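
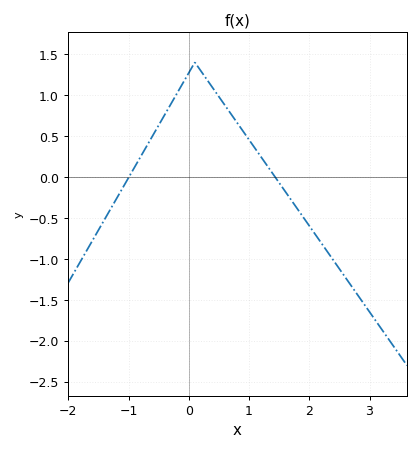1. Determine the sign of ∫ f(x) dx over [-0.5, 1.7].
positive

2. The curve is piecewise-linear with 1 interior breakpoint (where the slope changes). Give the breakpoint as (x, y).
(0.1, 1.4)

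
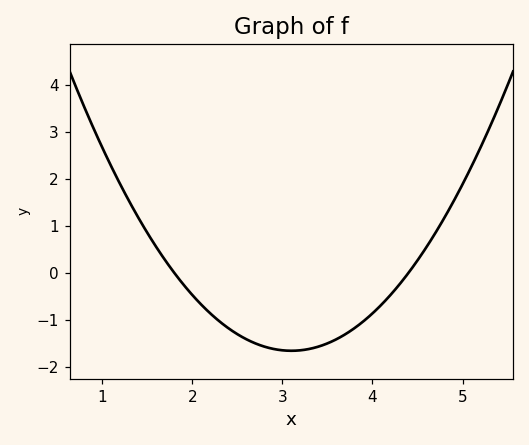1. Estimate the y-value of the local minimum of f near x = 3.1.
-1.66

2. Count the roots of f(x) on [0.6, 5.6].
2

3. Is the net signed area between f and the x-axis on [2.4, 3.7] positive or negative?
negative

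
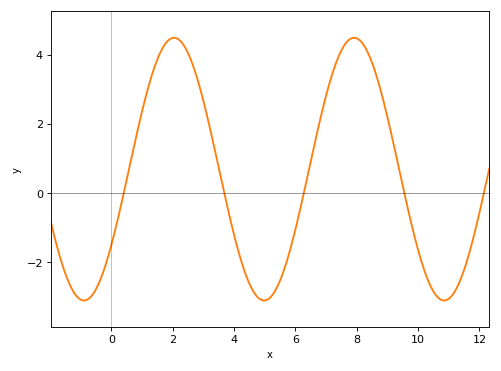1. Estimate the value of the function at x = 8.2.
4.31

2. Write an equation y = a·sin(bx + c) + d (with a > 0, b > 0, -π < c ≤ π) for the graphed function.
y = 3.8sin(1.07x - 0.612) + 0.69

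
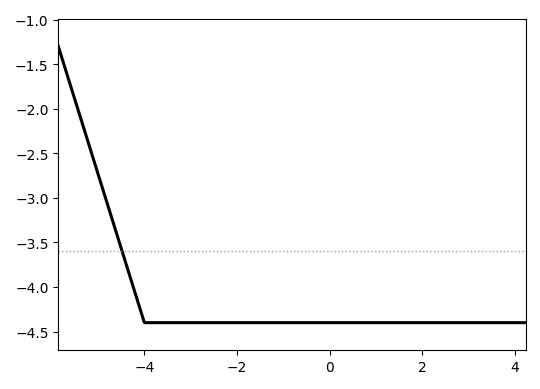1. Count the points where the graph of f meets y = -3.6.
1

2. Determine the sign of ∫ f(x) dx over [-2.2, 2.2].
negative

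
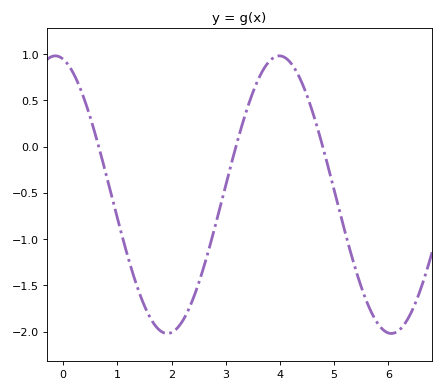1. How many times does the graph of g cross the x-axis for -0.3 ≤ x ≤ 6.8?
3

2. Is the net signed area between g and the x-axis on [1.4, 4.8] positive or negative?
negative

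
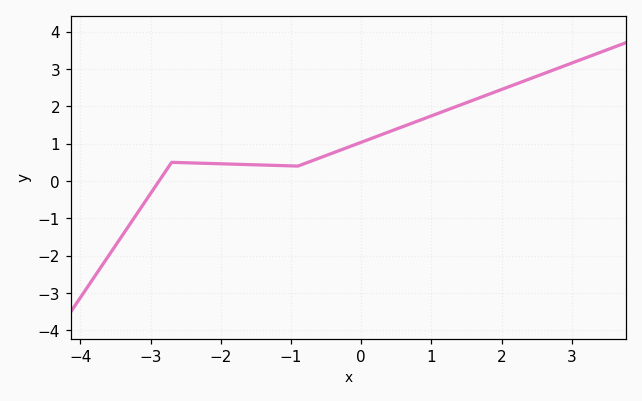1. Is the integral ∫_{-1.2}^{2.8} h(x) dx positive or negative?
positive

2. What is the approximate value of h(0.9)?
1.67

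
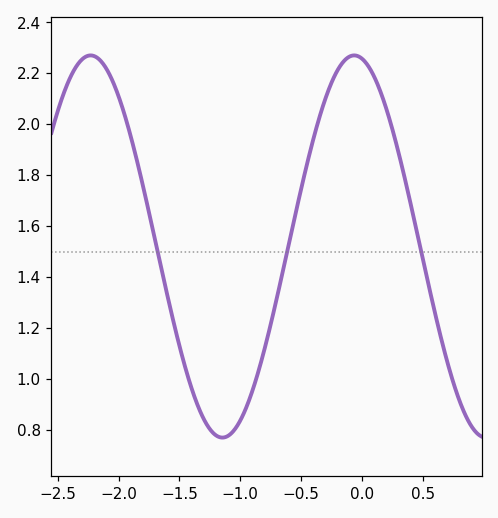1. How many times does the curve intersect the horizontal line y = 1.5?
3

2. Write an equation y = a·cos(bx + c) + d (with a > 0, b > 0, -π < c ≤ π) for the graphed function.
y = 0.75cos(2.9x + 0.182) + 1.52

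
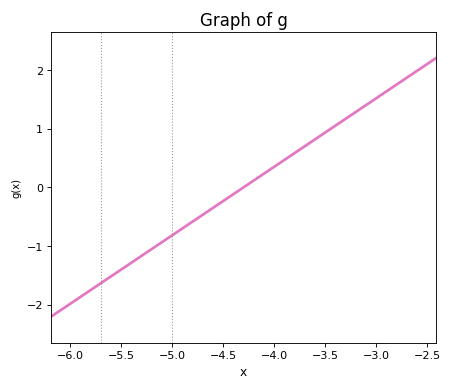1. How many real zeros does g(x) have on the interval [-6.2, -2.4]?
1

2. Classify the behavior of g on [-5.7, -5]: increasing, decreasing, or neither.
increasing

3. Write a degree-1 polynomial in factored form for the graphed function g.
y = 1.17(x + 4.3)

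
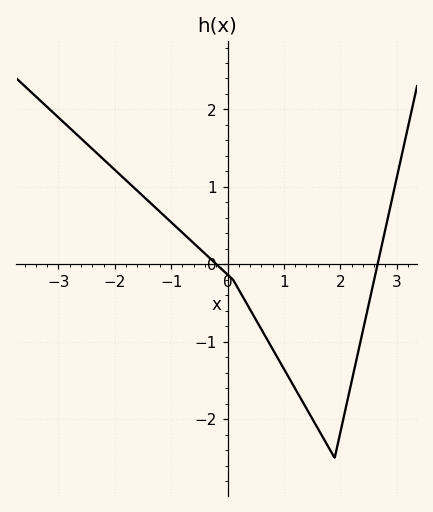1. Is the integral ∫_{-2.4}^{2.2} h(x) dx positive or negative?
negative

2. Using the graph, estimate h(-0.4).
0.138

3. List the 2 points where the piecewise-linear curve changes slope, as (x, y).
(0.1, -0.2); (1.9, -2.5)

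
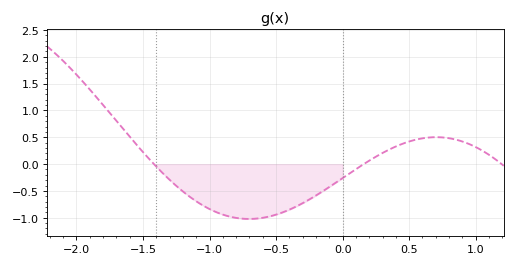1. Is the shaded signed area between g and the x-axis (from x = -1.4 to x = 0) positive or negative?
negative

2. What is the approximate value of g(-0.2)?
-0.585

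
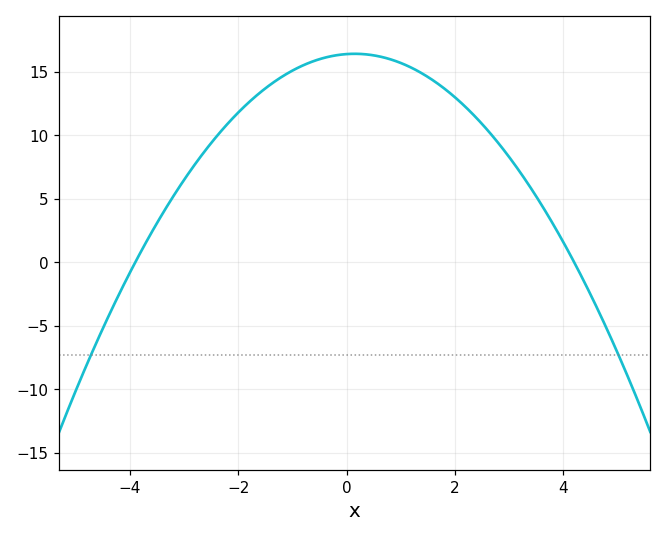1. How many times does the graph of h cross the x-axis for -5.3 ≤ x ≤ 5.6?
2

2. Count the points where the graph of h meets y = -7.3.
2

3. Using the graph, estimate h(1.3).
15.1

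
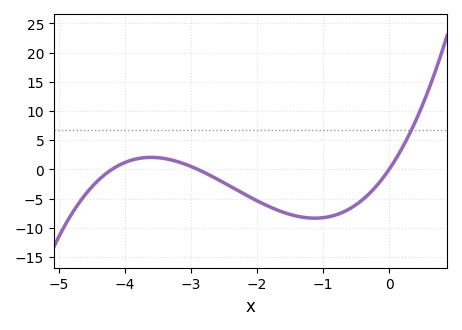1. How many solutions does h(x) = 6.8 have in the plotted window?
1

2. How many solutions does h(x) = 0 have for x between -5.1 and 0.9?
3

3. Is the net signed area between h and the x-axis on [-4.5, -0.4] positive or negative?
negative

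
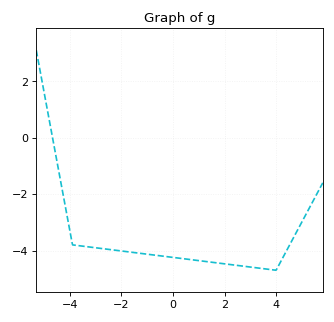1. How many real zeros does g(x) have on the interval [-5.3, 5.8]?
1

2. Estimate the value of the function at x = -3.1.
-3.89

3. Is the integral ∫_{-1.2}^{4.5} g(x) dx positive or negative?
negative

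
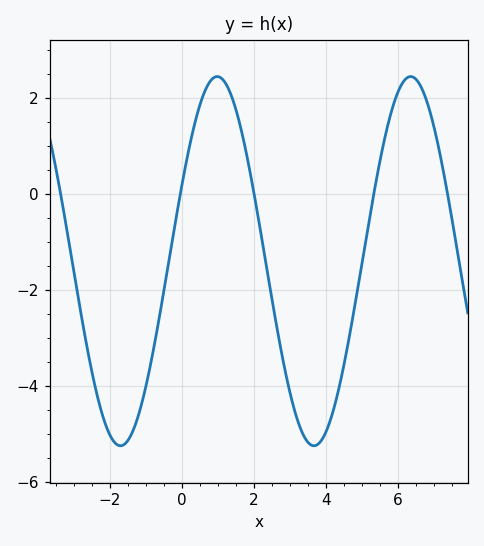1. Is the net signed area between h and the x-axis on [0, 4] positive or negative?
negative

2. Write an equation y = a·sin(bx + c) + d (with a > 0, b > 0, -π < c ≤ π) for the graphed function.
y = 3.84sin(1.2x + 0.42) - 1.4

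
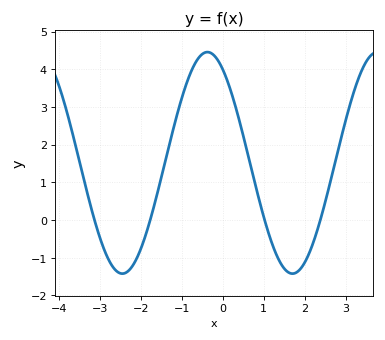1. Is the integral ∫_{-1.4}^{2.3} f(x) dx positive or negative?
positive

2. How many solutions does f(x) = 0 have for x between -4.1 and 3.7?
4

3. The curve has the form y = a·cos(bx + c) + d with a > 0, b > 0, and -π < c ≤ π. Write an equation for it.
y = 2.94cos(1.51x + 0.572) + 1.52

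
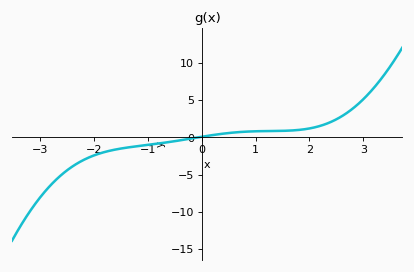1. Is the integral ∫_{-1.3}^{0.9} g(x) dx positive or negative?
negative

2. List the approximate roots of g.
-0.062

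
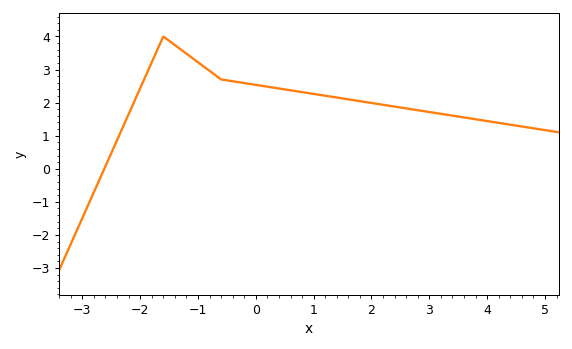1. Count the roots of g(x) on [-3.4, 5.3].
1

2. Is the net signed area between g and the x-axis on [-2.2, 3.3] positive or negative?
positive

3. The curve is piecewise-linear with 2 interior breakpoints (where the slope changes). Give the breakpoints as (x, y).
(-1.6, 4); (-0.6, 2.7)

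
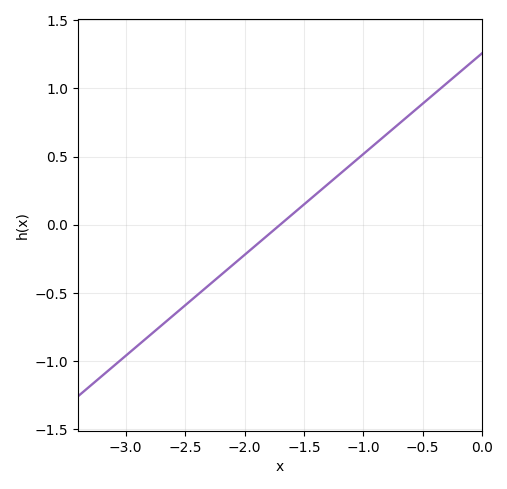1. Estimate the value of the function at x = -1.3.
0.296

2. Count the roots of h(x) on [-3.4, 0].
1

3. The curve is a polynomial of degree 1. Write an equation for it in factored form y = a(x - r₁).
y = 0.74(x + 1.7)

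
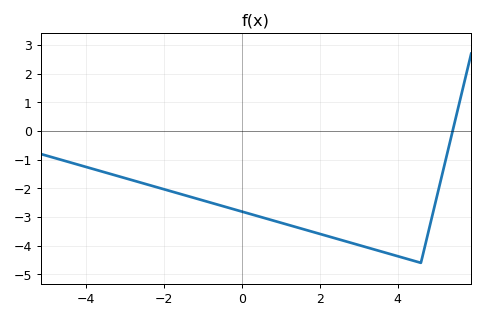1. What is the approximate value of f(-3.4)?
-1.49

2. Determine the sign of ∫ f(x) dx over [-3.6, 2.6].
negative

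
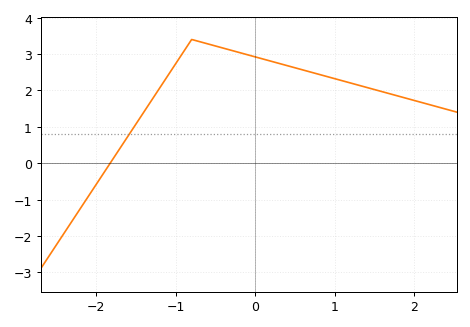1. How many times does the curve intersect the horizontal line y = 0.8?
1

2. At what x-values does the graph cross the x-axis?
-1.83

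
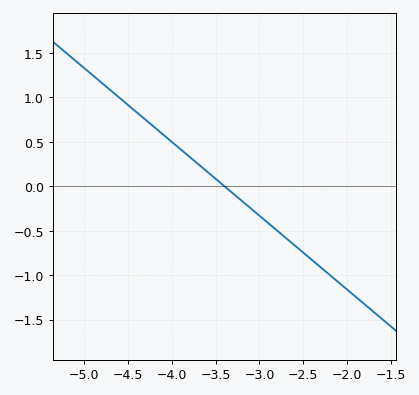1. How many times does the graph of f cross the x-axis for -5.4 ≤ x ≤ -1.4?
1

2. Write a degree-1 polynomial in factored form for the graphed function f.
y = -0.83(x + 3.4)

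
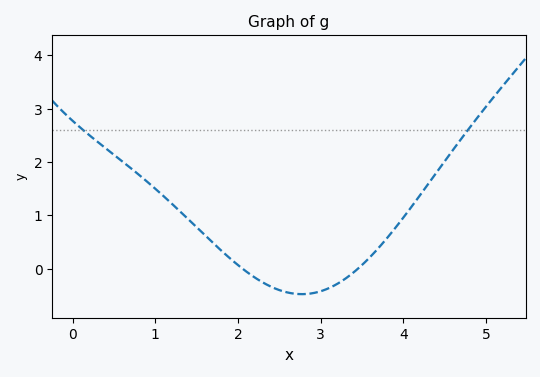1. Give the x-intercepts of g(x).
2.1, 3.5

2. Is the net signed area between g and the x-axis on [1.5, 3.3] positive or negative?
negative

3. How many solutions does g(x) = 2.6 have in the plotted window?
2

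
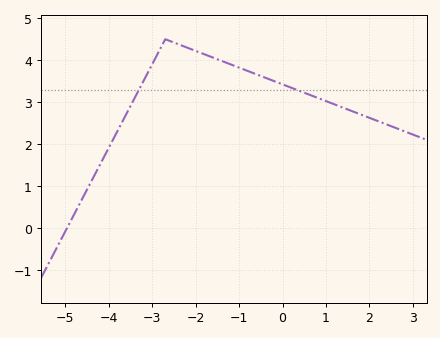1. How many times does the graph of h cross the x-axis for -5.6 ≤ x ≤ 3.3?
1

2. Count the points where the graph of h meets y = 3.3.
2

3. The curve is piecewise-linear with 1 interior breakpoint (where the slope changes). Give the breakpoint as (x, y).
(-2.7, 4.5)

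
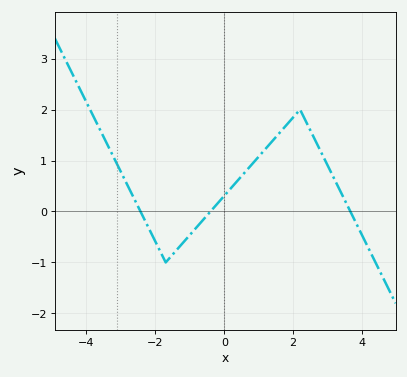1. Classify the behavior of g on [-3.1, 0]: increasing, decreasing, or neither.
neither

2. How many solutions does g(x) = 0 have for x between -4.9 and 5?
3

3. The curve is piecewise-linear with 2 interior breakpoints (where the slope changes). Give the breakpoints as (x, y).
(-1.7, -1); (2.2, 2)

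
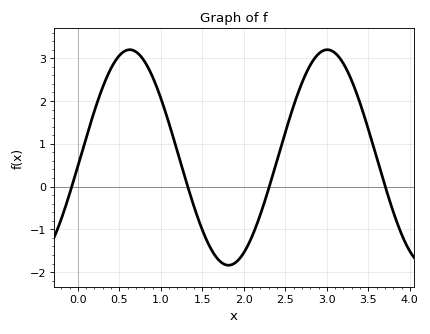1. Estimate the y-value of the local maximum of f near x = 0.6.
3.2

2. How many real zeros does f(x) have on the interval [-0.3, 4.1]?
4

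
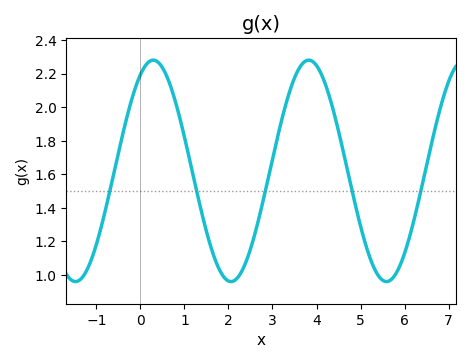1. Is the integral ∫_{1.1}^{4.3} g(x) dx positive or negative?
positive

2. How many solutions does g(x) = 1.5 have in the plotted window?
5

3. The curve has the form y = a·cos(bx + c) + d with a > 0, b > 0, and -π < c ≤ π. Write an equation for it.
y = 0.66cos(1.78x - 0.522) + 1.62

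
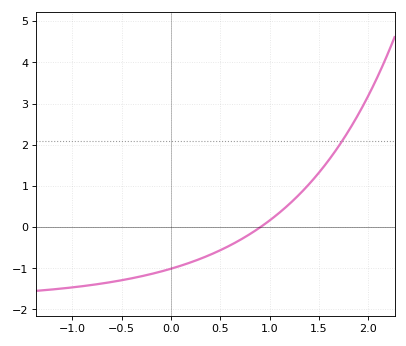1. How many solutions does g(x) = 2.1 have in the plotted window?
1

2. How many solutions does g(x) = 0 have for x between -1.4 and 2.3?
1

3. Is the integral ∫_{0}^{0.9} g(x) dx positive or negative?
negative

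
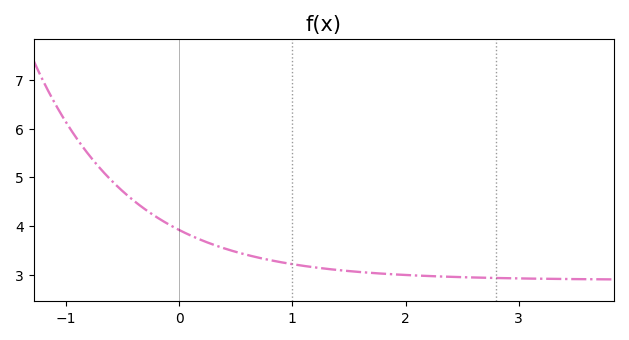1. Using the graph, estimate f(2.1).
2.98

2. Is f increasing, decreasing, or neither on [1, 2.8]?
decreasing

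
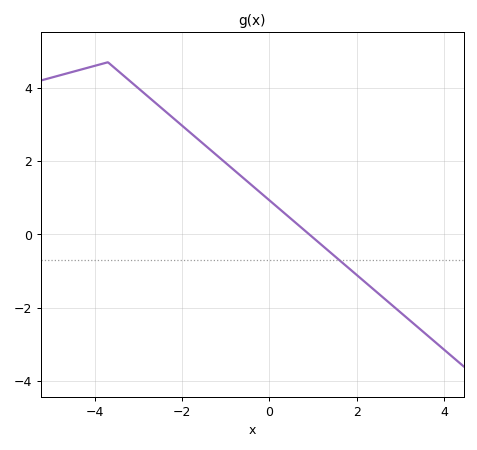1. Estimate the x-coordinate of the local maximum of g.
-3.7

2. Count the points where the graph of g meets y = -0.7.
1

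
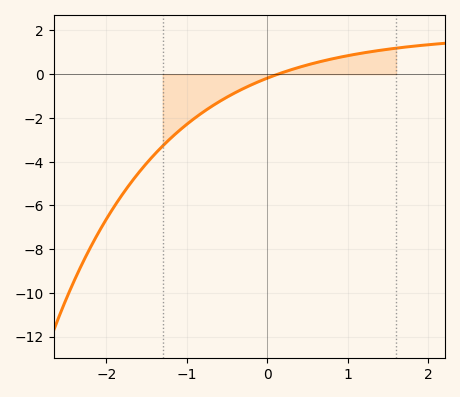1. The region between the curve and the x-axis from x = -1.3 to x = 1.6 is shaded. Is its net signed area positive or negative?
negative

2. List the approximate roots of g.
0.131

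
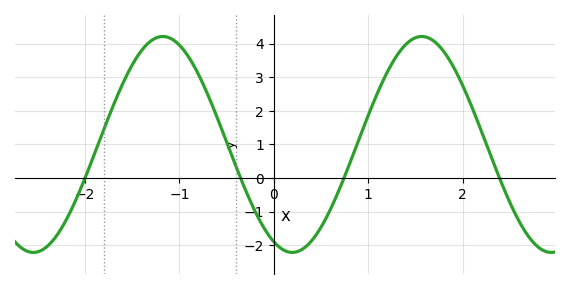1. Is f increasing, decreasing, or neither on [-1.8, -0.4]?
neither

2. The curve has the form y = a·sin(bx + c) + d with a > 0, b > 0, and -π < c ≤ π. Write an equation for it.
y = 3.22sin(2.3x - 2) + 1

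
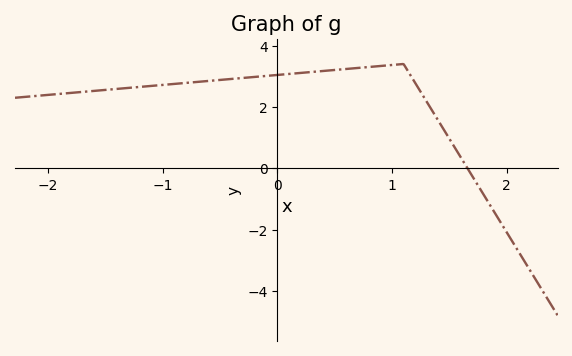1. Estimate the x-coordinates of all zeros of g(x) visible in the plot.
1.7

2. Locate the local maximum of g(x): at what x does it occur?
1.1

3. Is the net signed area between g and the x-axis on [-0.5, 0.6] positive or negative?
positive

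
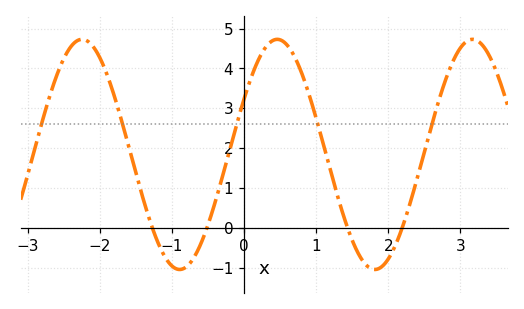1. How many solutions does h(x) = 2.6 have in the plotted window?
5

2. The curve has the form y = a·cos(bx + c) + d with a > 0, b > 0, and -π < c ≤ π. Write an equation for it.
y = 2.89cos(2.3x - 1.1) + 1.84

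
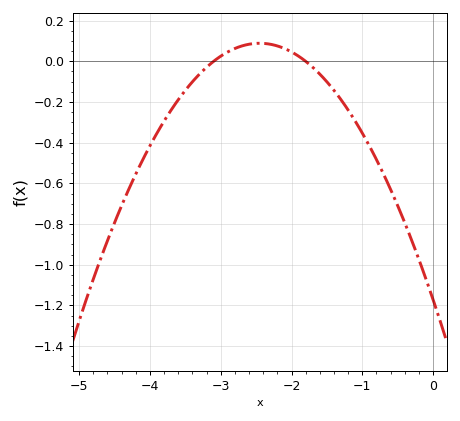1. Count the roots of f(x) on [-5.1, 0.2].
2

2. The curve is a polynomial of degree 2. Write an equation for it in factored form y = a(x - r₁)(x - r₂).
y = -0.21(x + 3.1)(x + 1.8)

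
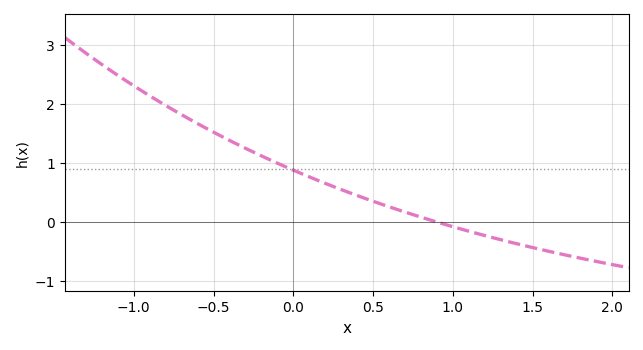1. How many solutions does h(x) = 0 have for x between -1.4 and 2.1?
1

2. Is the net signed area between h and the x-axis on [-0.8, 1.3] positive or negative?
positive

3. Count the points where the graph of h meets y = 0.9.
1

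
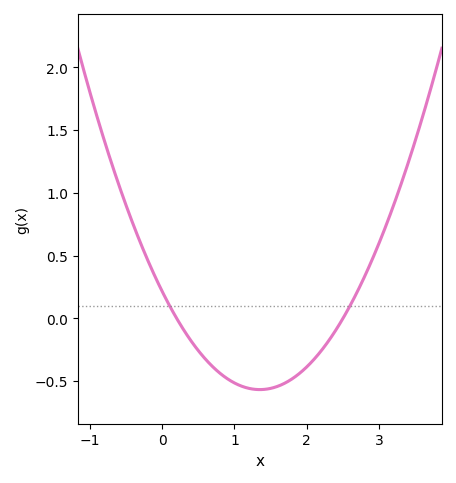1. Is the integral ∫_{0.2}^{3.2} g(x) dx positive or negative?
negative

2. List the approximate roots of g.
0.2, 2.5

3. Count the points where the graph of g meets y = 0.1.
2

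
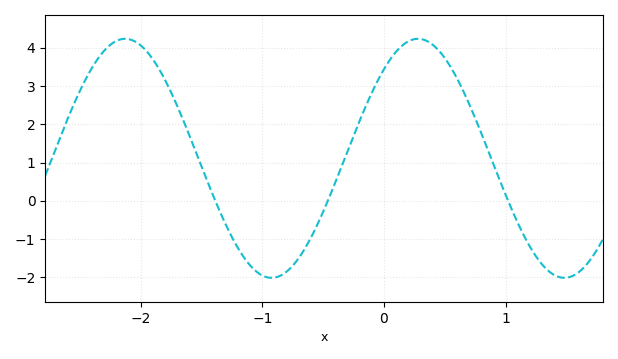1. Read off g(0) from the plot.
3.44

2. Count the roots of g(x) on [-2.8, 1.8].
3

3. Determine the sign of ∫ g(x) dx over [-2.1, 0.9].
positive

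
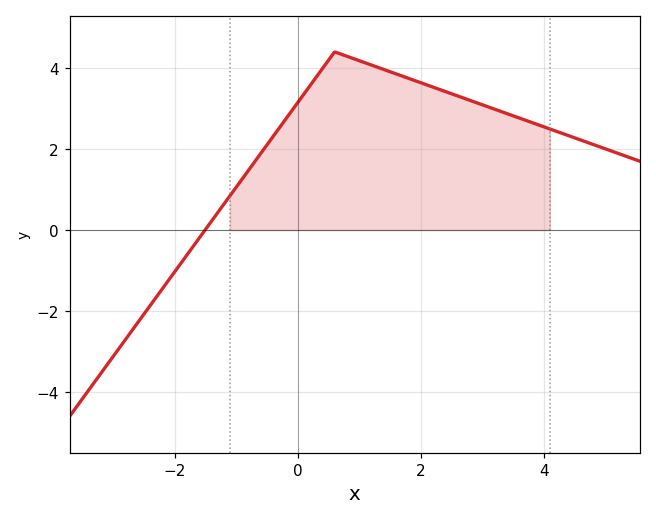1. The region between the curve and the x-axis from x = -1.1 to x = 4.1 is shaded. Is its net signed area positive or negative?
positive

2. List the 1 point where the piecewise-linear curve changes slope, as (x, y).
(0.6, 4.4)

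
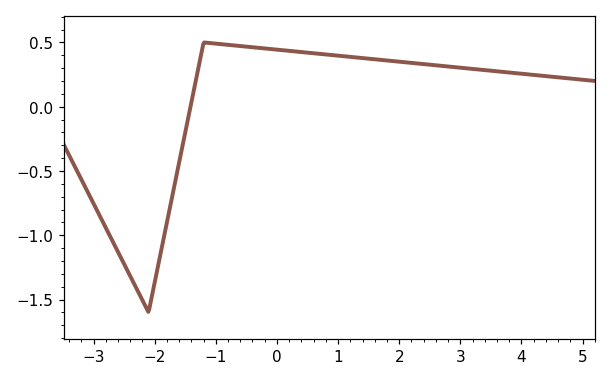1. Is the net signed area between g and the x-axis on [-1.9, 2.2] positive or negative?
positive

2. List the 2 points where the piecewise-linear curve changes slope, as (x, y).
(-2.1, -1.6); (-1.2, 0.5)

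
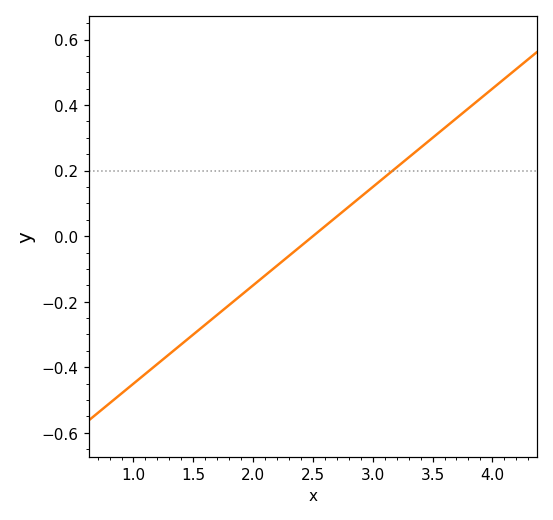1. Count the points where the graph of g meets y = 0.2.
1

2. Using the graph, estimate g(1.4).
-0.32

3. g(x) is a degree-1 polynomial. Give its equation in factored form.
y = 0.3(x - 2.5)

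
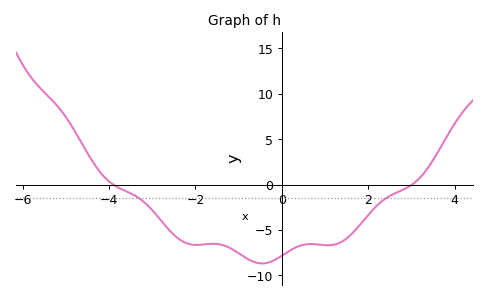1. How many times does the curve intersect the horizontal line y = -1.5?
2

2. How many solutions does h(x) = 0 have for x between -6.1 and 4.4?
2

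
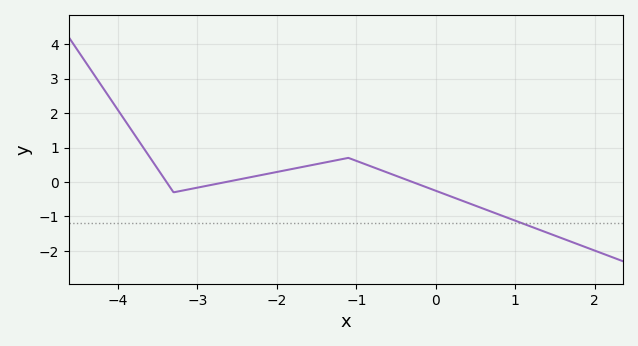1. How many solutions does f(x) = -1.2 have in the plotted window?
1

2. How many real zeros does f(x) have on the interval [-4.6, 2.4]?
3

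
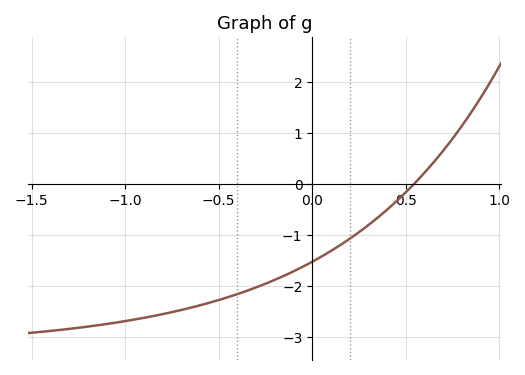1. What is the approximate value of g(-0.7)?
-2.47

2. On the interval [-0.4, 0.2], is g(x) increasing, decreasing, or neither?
increasing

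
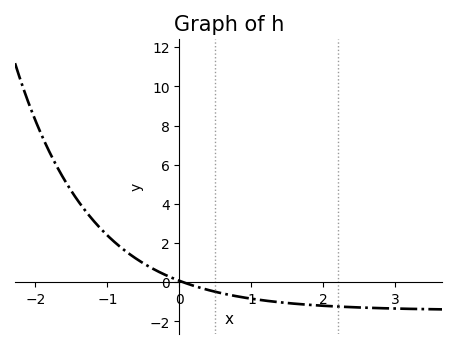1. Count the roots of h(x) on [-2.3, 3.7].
1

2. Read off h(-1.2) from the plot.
3.2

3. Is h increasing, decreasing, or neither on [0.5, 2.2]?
decreasing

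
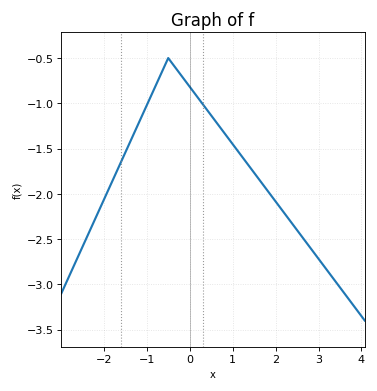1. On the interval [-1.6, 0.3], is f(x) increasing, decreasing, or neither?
neither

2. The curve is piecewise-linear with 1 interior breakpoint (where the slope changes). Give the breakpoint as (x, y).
(-0.5, -0.5)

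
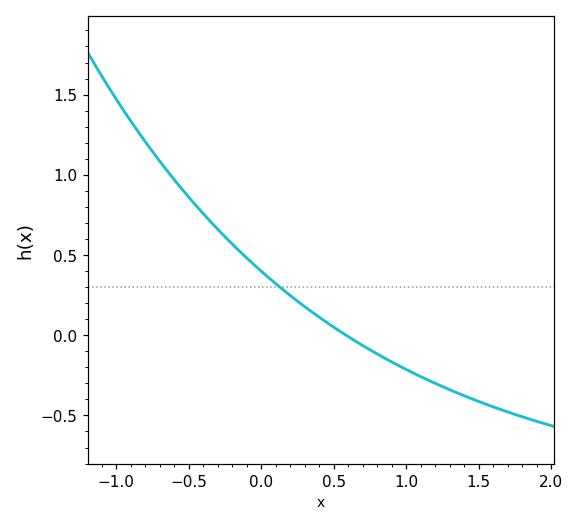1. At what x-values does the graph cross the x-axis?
0.6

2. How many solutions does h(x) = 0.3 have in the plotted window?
1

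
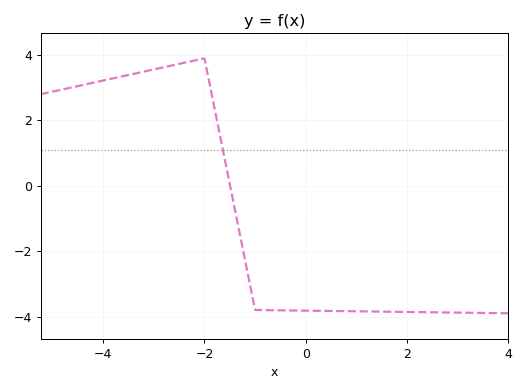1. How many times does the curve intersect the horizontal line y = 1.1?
1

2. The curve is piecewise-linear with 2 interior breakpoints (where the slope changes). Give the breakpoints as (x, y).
(-2, 3.9); (-1, -3.8)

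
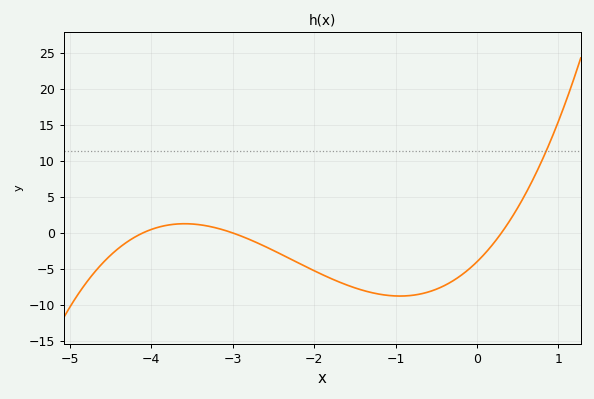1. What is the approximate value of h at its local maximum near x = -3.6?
1.28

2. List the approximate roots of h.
-4.1, -3, 0.3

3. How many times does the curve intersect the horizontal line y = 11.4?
1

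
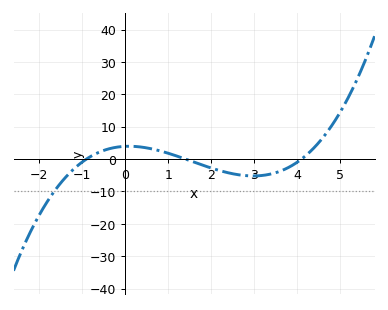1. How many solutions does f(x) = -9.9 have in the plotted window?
1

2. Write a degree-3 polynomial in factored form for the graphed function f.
y = 0.76(x + 0.9)(x - 1.4)(x - 4.1)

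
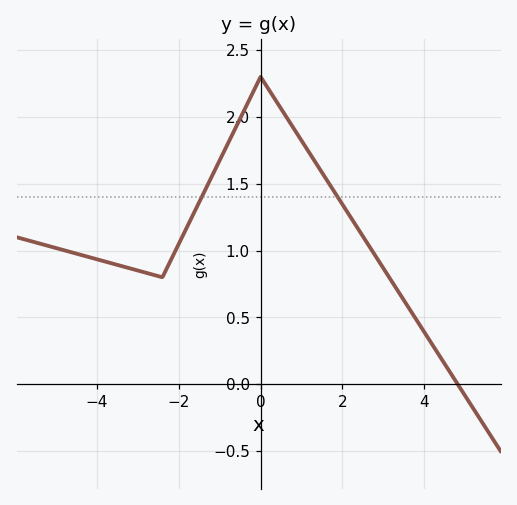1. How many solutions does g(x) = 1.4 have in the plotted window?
2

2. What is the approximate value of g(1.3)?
1.68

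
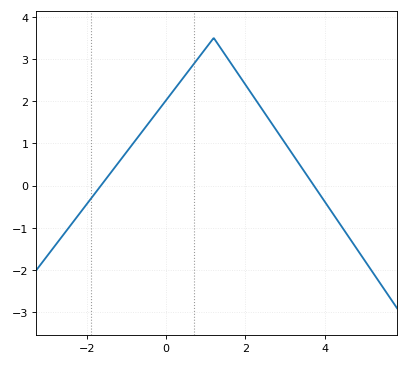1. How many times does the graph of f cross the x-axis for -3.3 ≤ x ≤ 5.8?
2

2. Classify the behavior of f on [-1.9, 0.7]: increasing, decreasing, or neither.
increasing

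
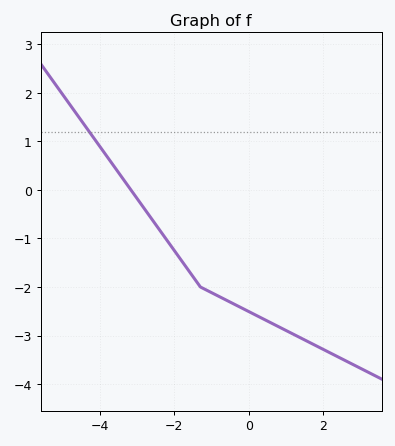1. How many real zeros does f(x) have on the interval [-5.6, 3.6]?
1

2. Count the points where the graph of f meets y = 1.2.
1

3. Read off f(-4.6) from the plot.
1.54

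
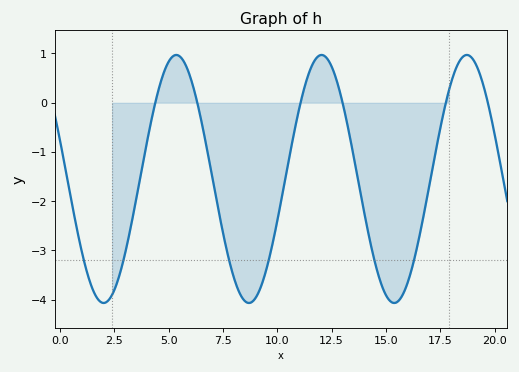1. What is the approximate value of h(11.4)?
0.529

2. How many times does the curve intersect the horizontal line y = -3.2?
6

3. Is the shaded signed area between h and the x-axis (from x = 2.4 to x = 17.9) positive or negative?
negative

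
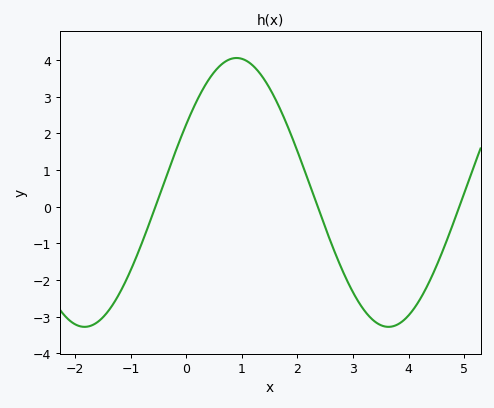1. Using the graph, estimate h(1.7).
2.6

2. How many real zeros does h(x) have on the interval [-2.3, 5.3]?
3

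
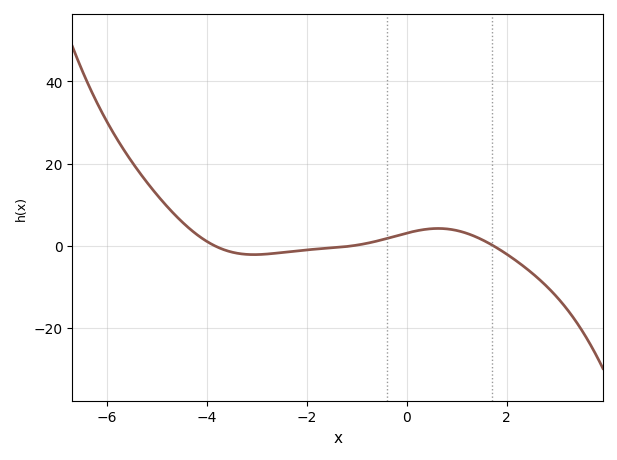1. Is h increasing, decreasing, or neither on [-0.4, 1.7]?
neither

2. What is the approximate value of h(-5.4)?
18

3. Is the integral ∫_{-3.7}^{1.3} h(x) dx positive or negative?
positive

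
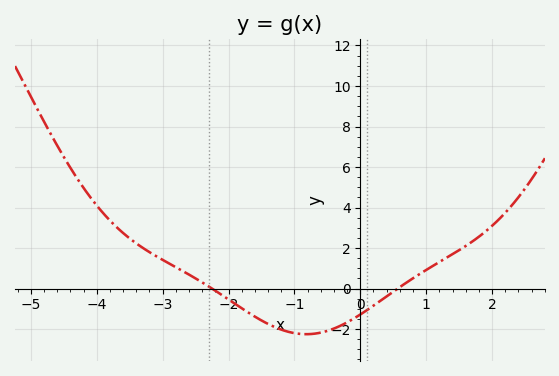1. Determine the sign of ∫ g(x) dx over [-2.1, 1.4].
negative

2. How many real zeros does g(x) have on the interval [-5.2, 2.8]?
2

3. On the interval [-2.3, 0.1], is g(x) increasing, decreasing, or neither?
neither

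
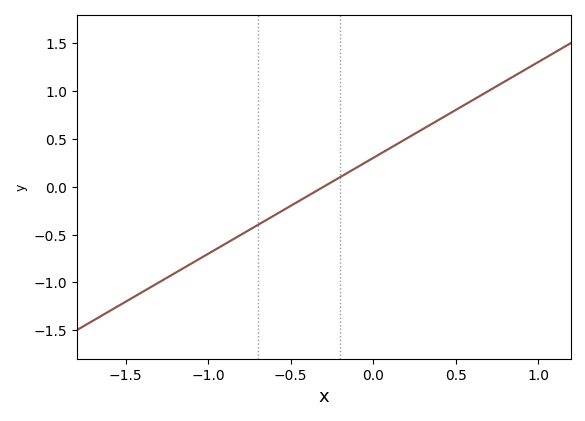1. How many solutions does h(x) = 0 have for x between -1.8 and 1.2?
1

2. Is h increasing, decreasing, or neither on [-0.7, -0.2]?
increasing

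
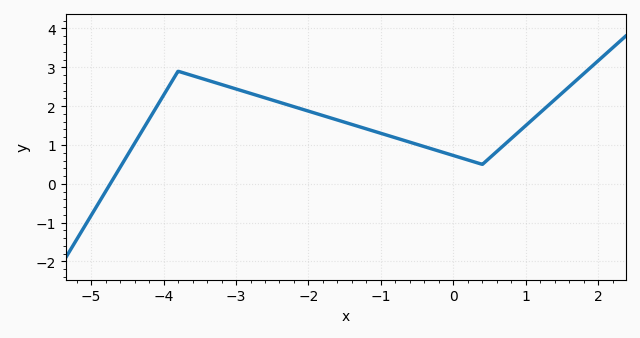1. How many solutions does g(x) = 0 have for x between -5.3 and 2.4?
1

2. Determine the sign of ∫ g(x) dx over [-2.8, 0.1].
positive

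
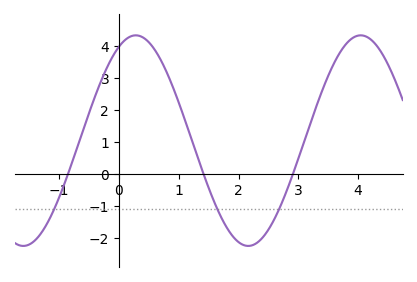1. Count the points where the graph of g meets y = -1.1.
3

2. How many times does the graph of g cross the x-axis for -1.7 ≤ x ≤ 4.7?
3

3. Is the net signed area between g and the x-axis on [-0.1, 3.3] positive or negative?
positive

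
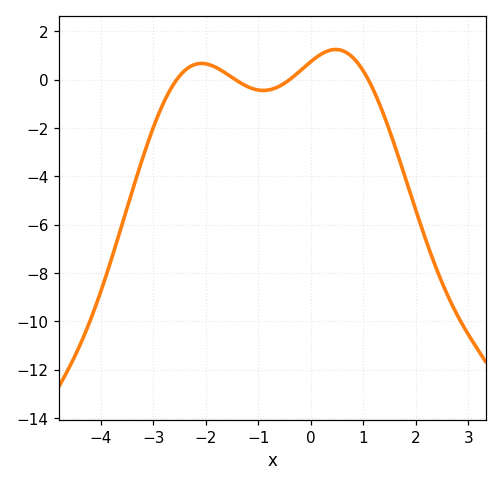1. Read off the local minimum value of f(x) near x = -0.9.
-0.45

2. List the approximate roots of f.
-2.55, -1.44, -0.402, 1.09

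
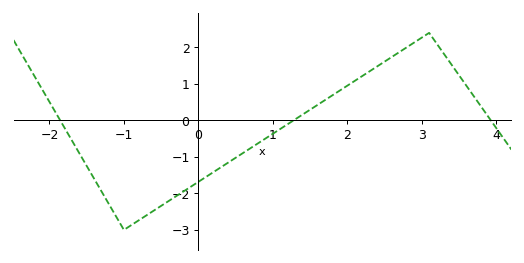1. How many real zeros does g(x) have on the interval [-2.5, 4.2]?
3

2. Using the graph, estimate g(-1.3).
-1.95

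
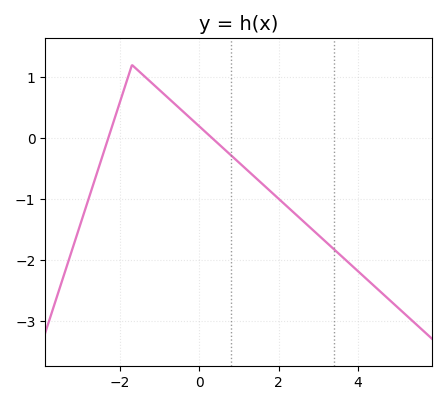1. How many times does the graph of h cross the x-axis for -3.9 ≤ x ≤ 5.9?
2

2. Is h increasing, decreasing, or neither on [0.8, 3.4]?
decreasing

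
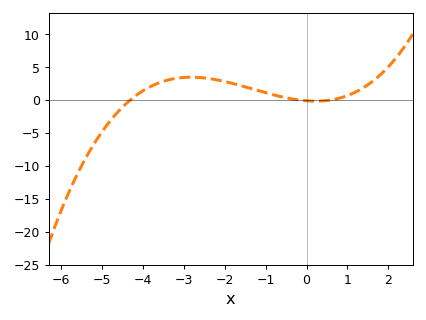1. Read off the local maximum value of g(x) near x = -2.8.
3.45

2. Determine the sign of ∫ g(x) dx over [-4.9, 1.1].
positive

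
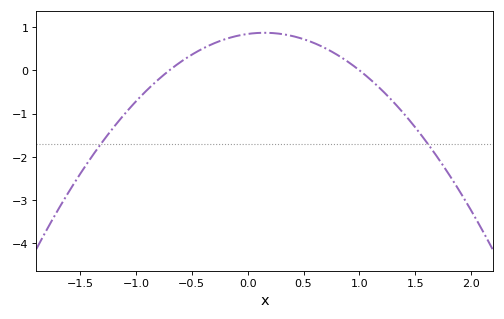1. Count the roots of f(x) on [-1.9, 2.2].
2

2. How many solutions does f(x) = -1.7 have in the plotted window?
2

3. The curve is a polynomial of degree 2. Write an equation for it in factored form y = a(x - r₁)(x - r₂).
y = -1.2(x + 0.7)(x - 1)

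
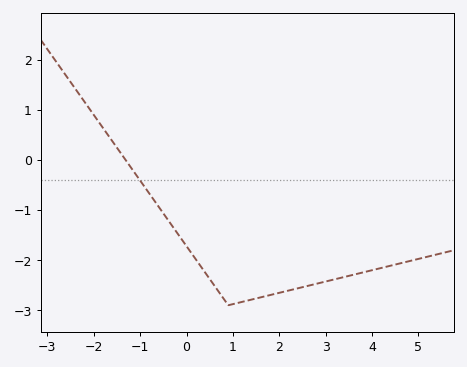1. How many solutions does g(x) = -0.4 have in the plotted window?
1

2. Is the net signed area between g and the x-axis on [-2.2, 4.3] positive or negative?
negative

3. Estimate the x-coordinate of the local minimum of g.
0.8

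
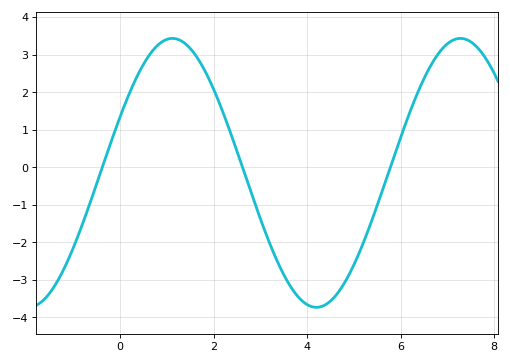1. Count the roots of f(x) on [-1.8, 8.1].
3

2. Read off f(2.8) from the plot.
-0.7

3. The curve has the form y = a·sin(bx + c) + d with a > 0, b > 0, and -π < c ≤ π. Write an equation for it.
y = 3.58sin(1x + 0.43) - 0.15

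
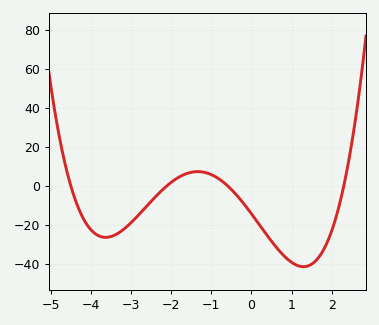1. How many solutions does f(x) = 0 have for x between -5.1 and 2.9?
4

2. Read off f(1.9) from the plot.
-28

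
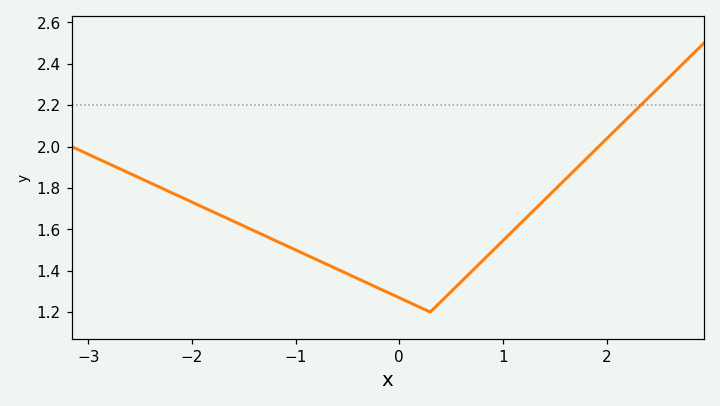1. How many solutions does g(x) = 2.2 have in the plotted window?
1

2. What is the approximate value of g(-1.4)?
1.6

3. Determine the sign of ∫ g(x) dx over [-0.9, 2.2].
positive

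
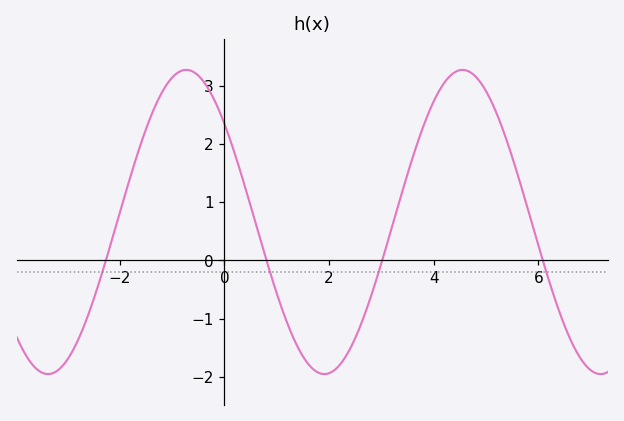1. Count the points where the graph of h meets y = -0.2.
4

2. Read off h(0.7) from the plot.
0.316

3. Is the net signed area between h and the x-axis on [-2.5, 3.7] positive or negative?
positive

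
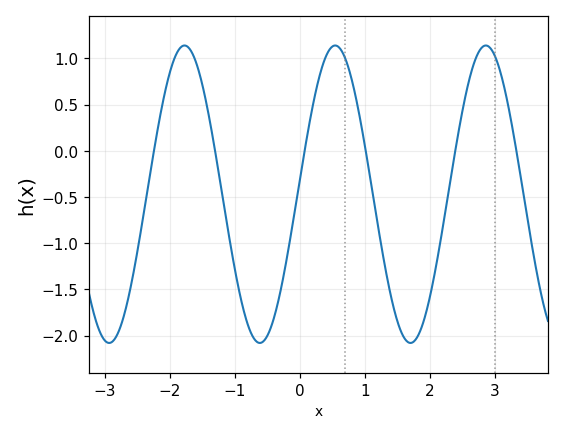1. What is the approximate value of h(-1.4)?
0.35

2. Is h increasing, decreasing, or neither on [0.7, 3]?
neither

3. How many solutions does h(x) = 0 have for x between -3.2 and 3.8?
6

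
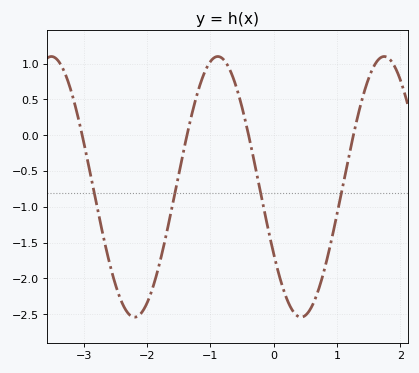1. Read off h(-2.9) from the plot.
-0.5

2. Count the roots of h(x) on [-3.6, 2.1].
4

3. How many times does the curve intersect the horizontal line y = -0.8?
4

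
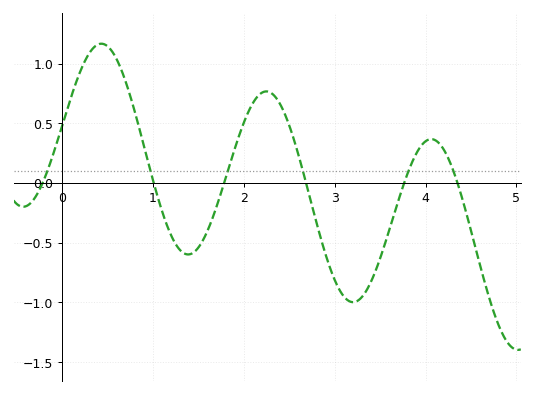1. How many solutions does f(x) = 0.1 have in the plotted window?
6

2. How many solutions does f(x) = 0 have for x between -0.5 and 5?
6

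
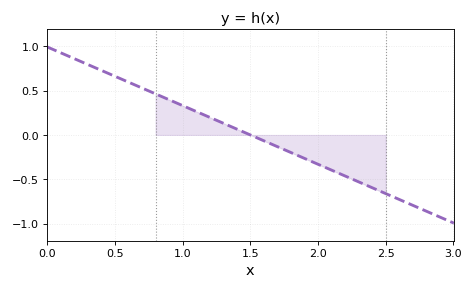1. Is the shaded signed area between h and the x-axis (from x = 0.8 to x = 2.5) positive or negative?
negative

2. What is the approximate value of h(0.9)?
0.396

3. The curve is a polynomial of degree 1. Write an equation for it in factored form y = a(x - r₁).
y = -0.66(x - 1.5)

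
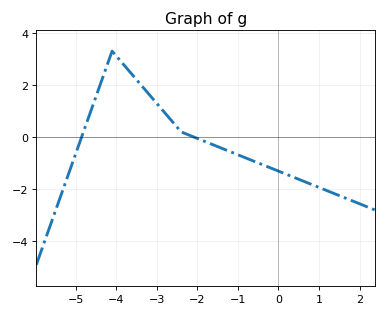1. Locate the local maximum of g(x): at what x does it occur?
-4.1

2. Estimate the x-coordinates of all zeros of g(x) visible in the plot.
-4.85, -2.08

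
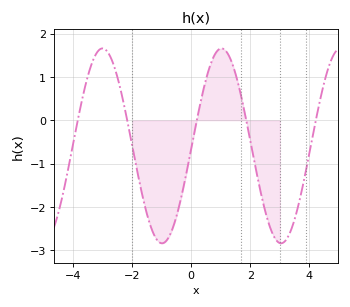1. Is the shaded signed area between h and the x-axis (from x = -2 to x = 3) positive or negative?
negative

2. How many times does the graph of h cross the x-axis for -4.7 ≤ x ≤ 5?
5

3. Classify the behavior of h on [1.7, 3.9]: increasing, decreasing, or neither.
neither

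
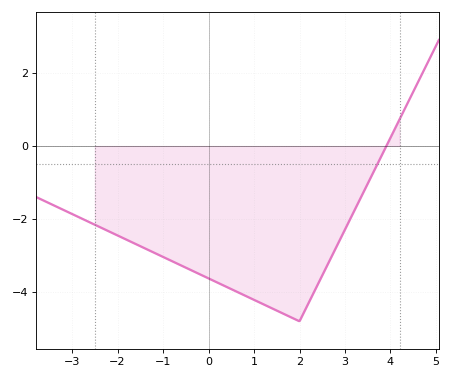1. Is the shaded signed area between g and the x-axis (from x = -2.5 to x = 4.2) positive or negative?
negative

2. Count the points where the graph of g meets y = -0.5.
1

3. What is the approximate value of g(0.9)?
-4.2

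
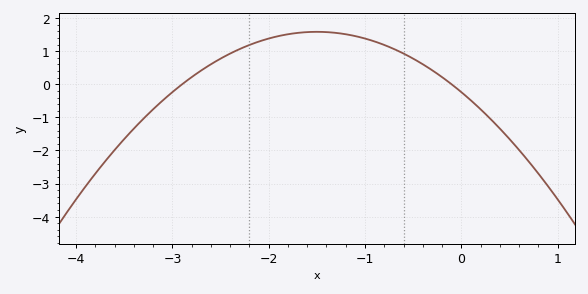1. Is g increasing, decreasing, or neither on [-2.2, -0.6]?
neither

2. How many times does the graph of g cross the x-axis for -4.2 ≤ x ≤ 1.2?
2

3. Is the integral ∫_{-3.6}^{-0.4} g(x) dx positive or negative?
positive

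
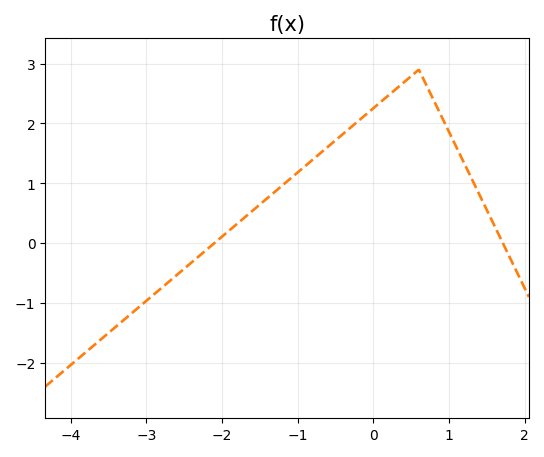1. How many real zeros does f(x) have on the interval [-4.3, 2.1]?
2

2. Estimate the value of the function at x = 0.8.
2.38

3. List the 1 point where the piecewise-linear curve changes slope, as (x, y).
(0.6, 2.9)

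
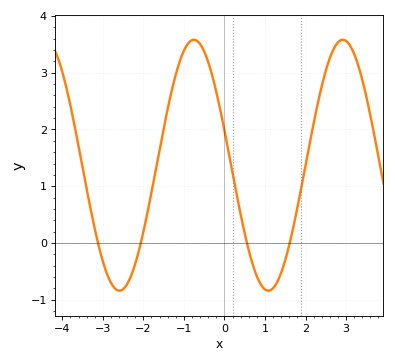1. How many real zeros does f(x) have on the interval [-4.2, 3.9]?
4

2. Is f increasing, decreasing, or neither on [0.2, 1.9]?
neither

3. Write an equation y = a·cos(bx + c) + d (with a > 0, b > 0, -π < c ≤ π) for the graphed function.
y = 2.21cos(1.7x + 1.3) + 1.37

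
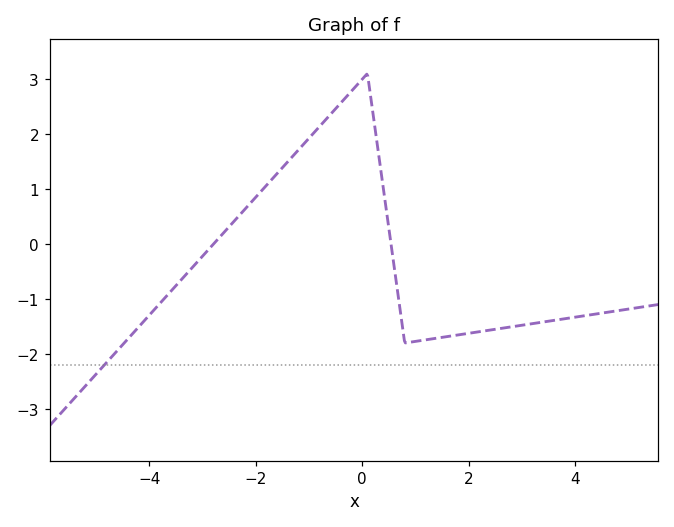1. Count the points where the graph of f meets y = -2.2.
1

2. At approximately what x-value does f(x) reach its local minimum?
0.804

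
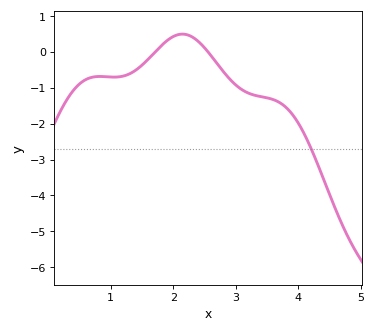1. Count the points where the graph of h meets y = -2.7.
1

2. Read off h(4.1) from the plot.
-2.3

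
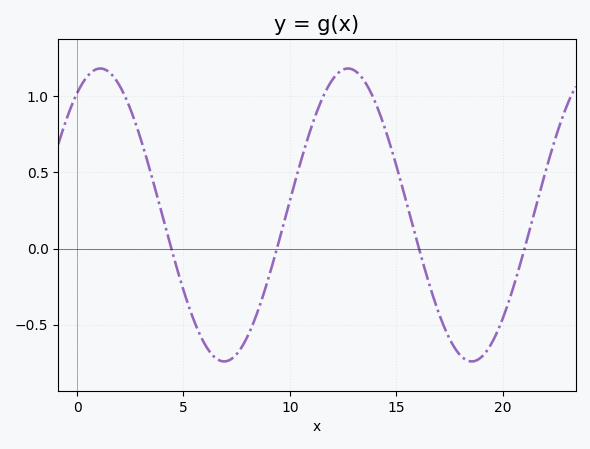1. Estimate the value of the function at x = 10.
0.312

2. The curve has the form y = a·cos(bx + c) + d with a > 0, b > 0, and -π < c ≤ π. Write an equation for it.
y = 0.96cos(0.54x - 0.592) + 0.22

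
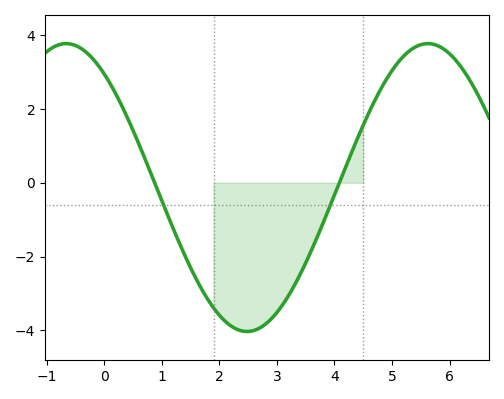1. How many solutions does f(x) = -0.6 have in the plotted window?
2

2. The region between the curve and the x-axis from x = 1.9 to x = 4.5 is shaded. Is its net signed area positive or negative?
negative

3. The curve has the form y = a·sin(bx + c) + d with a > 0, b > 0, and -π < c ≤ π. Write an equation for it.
y = 3.9sin(1x + 2.23) - 0.13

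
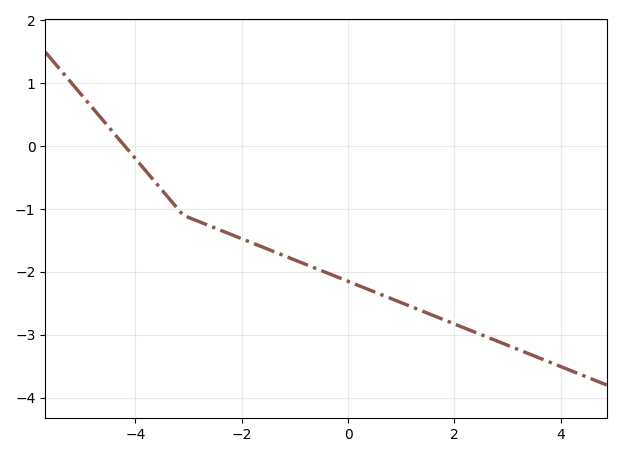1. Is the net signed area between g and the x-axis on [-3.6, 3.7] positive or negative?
negative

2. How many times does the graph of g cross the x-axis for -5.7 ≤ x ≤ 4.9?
1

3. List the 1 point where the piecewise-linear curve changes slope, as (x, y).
(-3.1, -1.1)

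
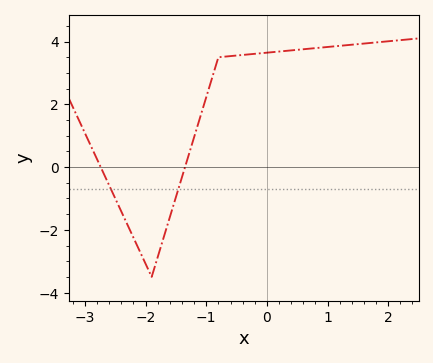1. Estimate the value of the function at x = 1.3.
3.8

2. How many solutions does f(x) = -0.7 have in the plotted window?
2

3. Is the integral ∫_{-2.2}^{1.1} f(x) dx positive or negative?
positive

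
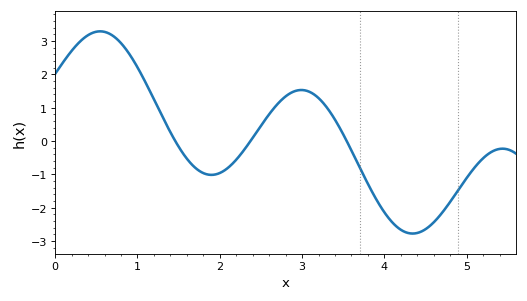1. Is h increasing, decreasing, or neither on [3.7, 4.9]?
neither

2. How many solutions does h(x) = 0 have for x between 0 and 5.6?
3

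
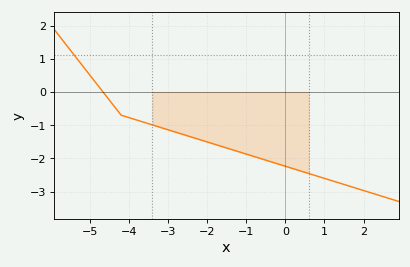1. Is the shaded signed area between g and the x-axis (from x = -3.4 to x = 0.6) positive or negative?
negative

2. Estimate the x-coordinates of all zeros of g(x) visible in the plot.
-4.6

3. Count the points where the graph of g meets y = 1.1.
1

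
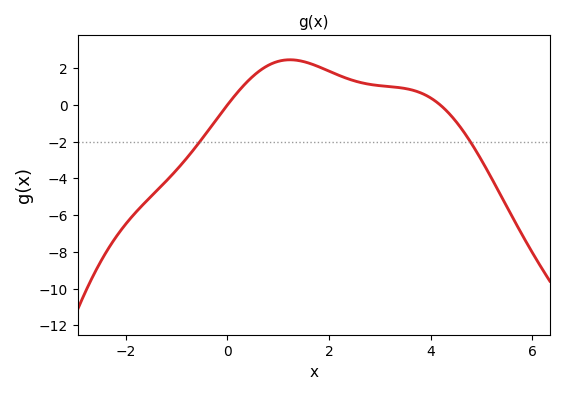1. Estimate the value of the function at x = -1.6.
-5.2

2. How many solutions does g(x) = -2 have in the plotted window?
2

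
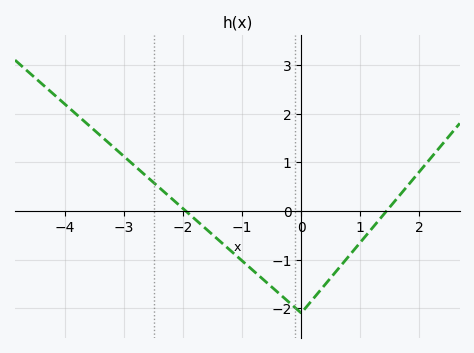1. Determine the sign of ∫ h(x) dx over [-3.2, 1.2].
negative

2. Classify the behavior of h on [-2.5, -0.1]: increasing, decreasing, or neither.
decreasing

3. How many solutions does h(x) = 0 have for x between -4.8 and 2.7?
2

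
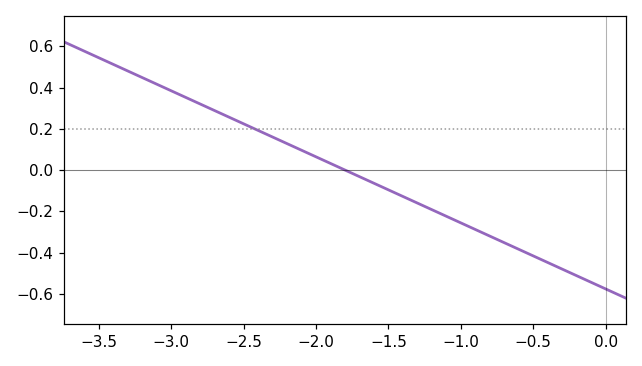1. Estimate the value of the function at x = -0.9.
-0.288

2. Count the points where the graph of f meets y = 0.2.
1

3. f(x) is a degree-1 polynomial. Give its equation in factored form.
y = -0.32(x + 1.8)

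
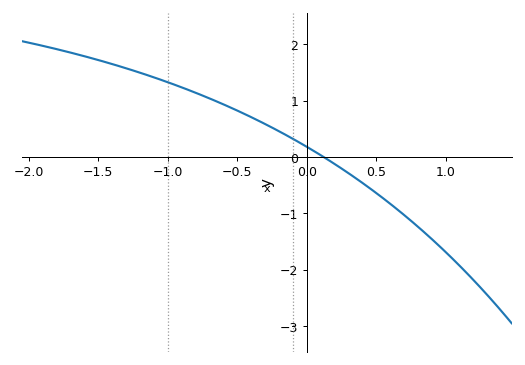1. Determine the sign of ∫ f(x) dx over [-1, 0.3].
positive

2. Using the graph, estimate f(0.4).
-0.461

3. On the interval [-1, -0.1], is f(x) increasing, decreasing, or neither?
decreasing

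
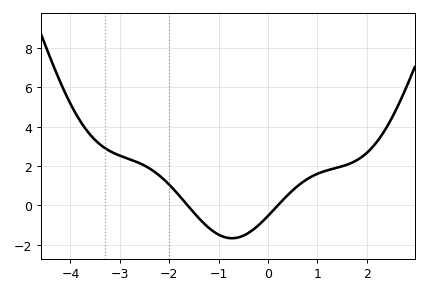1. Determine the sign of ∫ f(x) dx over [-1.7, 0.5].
negative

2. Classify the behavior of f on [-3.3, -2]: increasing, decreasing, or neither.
decreasing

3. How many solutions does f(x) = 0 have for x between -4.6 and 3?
2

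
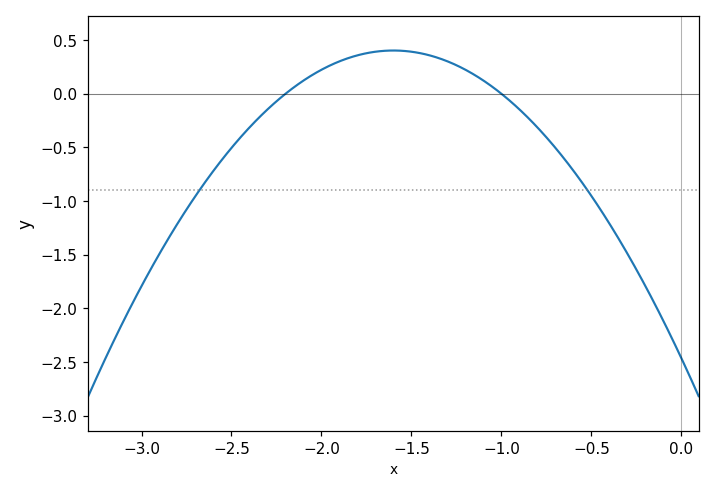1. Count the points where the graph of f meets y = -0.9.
2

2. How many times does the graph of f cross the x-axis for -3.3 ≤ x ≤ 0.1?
2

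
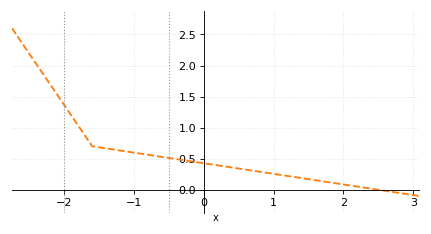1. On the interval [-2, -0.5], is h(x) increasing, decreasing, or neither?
decreasing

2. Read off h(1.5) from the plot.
0.15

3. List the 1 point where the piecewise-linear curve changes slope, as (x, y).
(-1.6, 0.7)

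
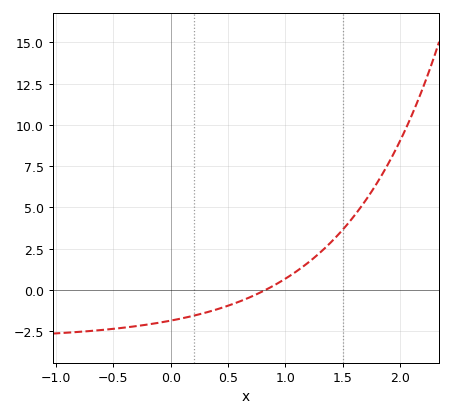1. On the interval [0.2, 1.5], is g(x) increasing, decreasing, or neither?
increasing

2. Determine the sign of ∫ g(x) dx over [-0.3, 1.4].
negative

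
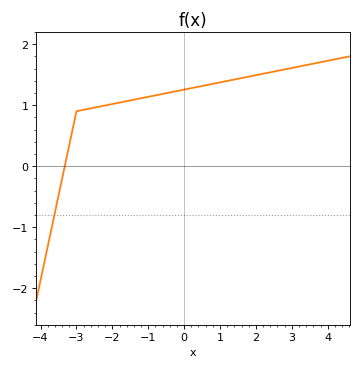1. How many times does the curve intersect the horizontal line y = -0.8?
1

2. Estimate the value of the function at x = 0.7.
1.3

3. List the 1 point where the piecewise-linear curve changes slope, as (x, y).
(-3, 0.9)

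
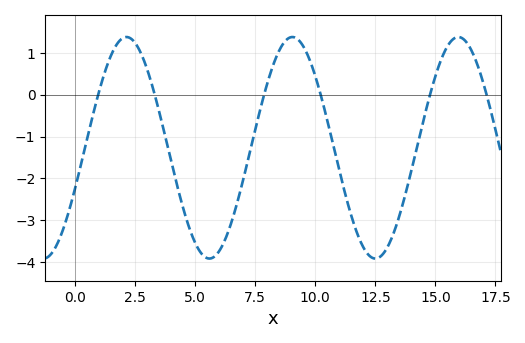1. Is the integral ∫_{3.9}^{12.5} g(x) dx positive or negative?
negative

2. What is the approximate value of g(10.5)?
-0.6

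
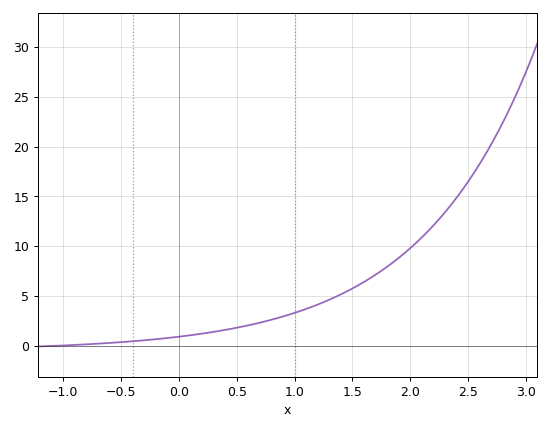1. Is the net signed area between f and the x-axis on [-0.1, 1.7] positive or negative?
positive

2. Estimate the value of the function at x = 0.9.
3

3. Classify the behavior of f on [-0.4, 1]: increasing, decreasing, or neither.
increasing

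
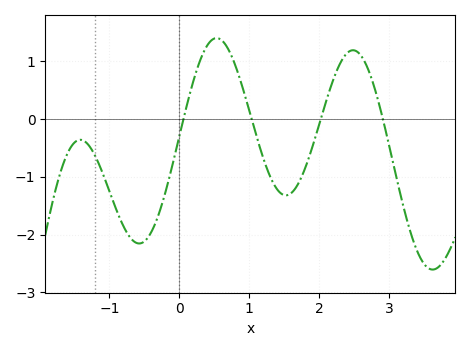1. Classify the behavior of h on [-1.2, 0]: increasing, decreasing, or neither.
neither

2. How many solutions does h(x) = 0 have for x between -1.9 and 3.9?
4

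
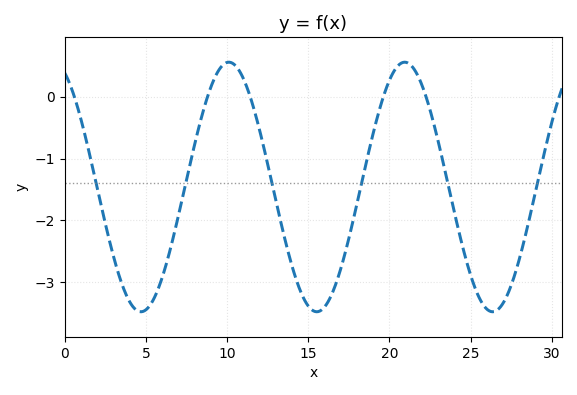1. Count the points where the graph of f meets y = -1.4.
6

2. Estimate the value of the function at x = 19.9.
0.2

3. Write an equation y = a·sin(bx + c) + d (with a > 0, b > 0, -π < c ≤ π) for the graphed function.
y = 2.02sin(0.58x + 2) - 1.46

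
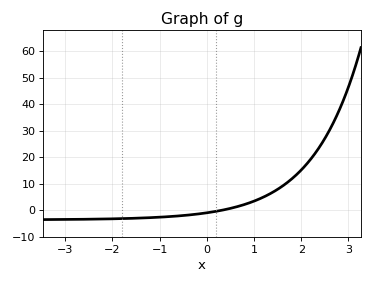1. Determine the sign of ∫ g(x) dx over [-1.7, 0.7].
negative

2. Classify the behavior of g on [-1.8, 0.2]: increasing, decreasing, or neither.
increasing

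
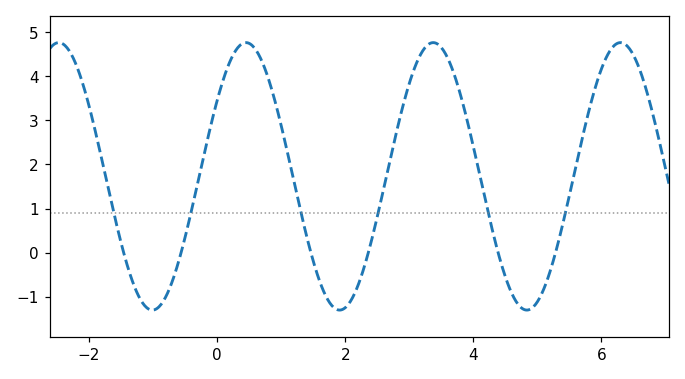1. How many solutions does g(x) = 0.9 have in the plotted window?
6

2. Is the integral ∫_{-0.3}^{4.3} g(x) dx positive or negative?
positive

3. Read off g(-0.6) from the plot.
-0.197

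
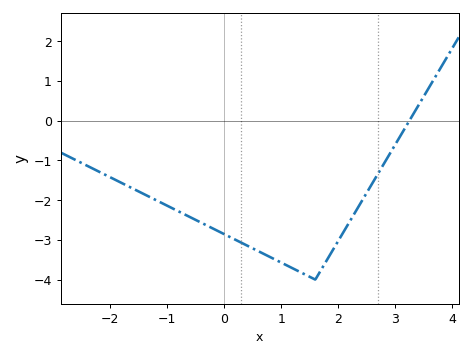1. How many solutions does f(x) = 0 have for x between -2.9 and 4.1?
1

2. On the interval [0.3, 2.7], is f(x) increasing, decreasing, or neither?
neither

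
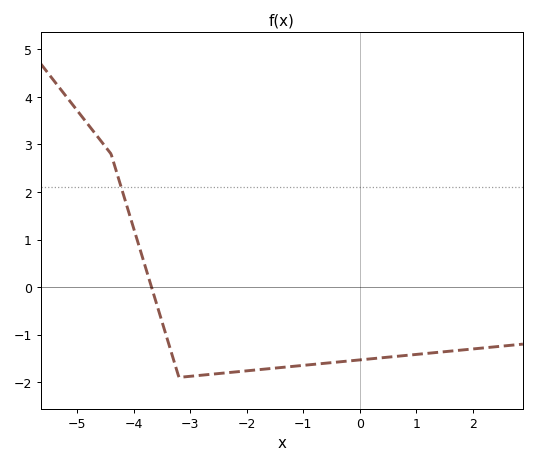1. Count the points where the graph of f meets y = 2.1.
1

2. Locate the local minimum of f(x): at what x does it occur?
-3.2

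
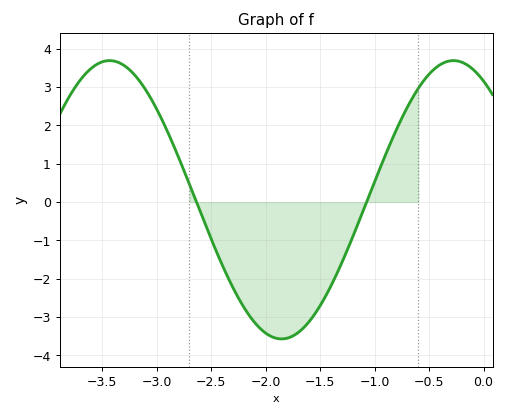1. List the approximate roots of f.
-2.64, -1.07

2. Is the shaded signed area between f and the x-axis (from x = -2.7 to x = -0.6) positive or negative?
negative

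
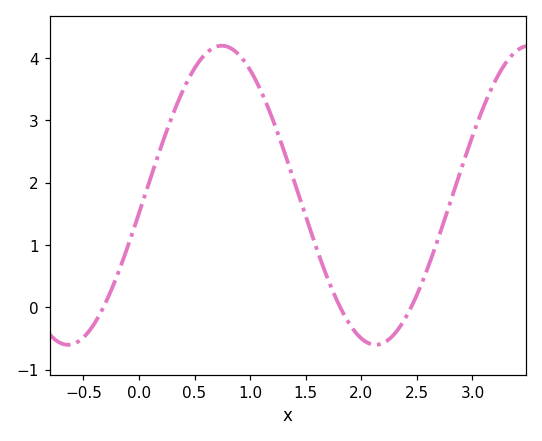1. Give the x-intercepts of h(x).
-0.32, 1.81, 2.45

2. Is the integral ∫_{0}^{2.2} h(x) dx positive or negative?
positive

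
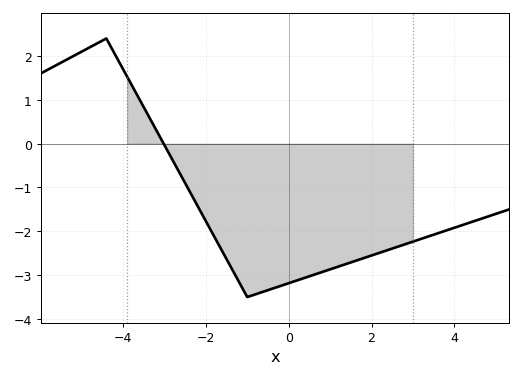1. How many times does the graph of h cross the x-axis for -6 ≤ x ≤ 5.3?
1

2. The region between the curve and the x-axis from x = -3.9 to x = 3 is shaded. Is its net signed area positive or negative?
negative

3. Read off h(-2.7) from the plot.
-0.6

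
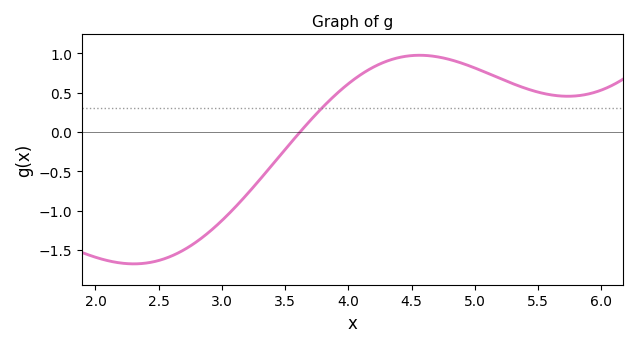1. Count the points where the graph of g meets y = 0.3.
1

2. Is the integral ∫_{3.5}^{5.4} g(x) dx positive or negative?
positive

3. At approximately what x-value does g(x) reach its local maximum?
4.56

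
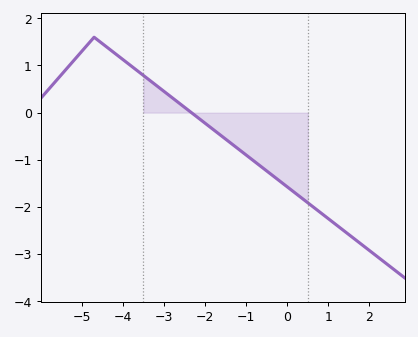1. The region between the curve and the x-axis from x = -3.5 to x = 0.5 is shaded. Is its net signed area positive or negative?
negative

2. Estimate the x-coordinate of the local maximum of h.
-4.6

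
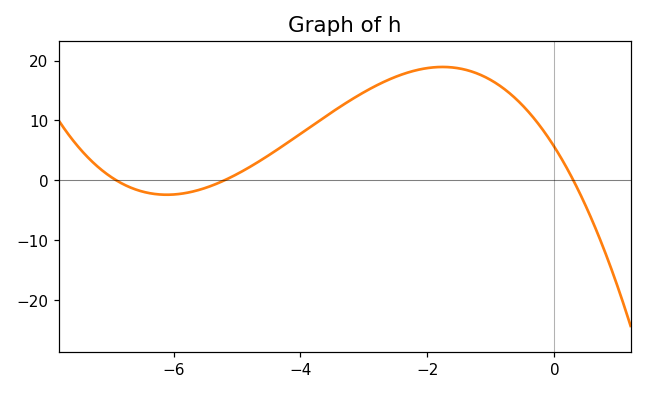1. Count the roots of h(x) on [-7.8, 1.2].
3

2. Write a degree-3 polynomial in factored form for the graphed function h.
y = -0.52(x + 6.9)(x + 5.2)(x - 0.3)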